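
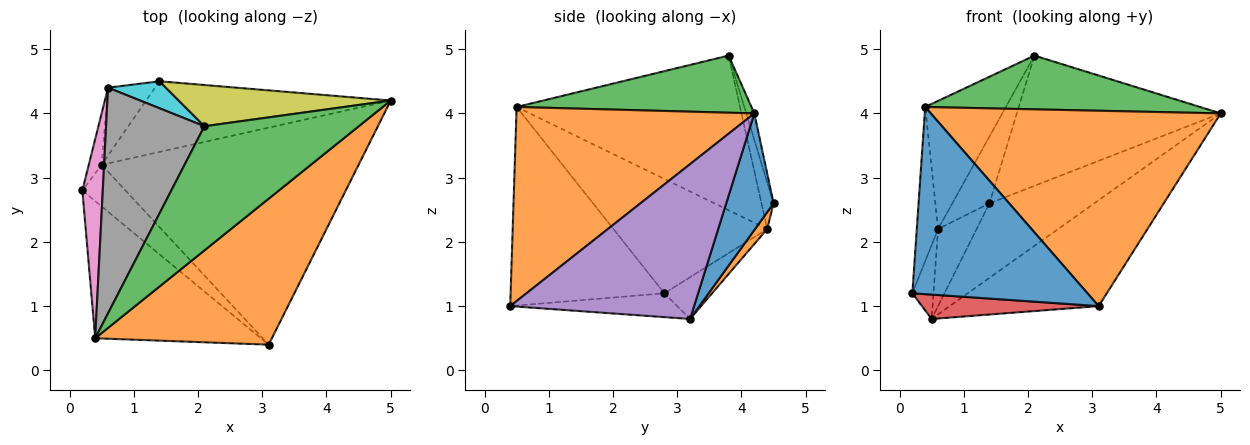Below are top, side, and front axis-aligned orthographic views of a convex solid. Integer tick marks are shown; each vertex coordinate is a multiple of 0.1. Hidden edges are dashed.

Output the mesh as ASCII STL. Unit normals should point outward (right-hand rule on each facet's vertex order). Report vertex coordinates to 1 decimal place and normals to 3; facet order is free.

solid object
 facet normal -0.578 -0.658 -0.482
  outer loop
   vertex 0.4 0.5 4.1
   vertex 0.2 2.8 1.2
   vertex 3.1 0.4 1.0
  endloop
 endfacet
 facet normal 0.549 -0.669 0.500
  outer loop
   vertex 0.4 0.5 4.1
   vertex 3.1 0.4 1.0
   vertex 5.0 4.2 4.0
  endloop
 endfacet
 facet normal 0.322 -0.376 0.869
  outer loop
   vertex 0.4 0.5 4.1
   vertex 5.0 4.2 4.0
   vertex 2.1 3.8 4.9
  endloop
 endfacet
 facet normal -0.431 -0.456 -0.779
  outer loop
   vertex 0.5 3.2 0.8
   vertex 3.1 0.4 1.0
   vertex 0.2 2.8 1.2
  endloop
 endfacet
 facet normal 0.476 0.386 -0.790
  outer loop
   vertex 0.5 3.2 0.8
   vertex 5.0 4.2 4.0
   vertex 3.1 0.4 1.0
  endloop
 endfacet
 facet normal -0.880 0.389 -0.271
  outer loop
   vertex 0.6 4.4 2.2
   vertex 0.5 3.2 0.8
   vertex 0.2 2.8 1.2
  endloop
 endfacet
 facet normal -0.975 0.135 0.174
  outer loop
   vertex 0.6 4.4 2.2
   vertex 0.2 2.8 1.2
   vertex 0.4 0.5 4.1
  endloop
 endfacet
 facet normal -0.807 0.291 0.513
  outer loop
   vertex 0.6 4.4 2.2
   vertex 0.4 0.5 4.1
   vertex 2.1 3.8 4.9
  endloop
 endfacet
 facet normal -0.038 0.953 0.301
  outer loop
   vertex 1.4 4.5 2.6
   vertex 2.1 3.8 4.9
   vertex 5.0 4.2 4.0
  endloop
 endfacet
 facet normal -0.290 0.887 0.358
  outer loop
   vertex 1.4 4.5 2.6
   vertex 0.6 4.4 2.2
   vertex 2.1 3.8 4.9
  endloop
 endfacet
 facet normal 0.312 0.689 -0.654
  outer loop
   vertex 1.4 4.5 2.6
   vertex 5.0 4.2 4.0
   vertex 0.5 3.2 0.8
  endloop
 endfacet
 facet normal 0.230 0.731 -0.643
  outer loop
   vertex 1.4 4.5 2.6
   vertex 0.5 3.2 0.8
   vertex 0.6 4.4 2.2
  endloop
 endfacet
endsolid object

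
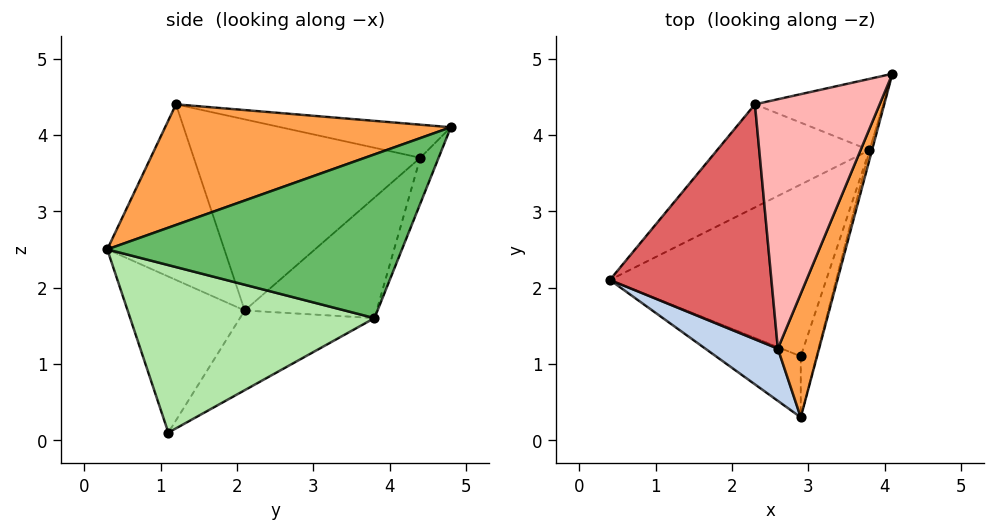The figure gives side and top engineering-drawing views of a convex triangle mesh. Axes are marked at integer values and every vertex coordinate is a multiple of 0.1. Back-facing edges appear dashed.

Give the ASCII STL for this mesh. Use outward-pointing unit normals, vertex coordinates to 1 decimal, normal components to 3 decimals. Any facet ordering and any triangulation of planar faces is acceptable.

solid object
 facet normal -0.503 -0.820 -0.273
  outer loop
   vertex 2.9 1.1 0.1
   vertex 2.9 0.3 2.5
   vertex 0.4 2.1 1.7
  endloop
 endfacet
 facet normal -0.617 -0.744 0.255
  outer loop
   vertex 2.6 1.2 4.4
   vertex 0.4 2.1 1.7
   vertex 2.9 0.3 2.5
  endloop
 endfacet
 facet normal 0.888 -0.345 0.304
  outer loop
   vertex 2.6 1.2 4.4
   vertex 2.9 0.3 2.5
   vertex 4.1 4.8 4.1
  endloop
 endfacet
 facet normal -0.292 0.537 -0.792
  outer loop
   vertex 3.8 3.8 1.6
   vertex 2.9 1.1 0.1
   vertex 0.4 2.1 1.7
  endloop
 endfacet
 facet normal 0.967 -0.253 -0.015
  outer loop
   vertex 3.8 3.8 1.6
   vertex 4.1 4.8 4.1
   vertex 2.9 0.3 2.5
  endloop
 endfacet
 facet normal 0.959 -0.270 -0.090
  outer loop
   vertex 3.8 3.8 1.6
   vertex 2.9 0.3 2.5
   vertex 2.9 1.1 0.1
  endloop
 endfacet
 facet normal -0.762 0.069 0.644
  outer loop
   vertex 2.3 4.4 3.7
   vertex 0.4 2.1 1.7
   vertex 2.6 1.2 4.4
  endloop
 endfacet
 facet normal -0.252 0.184 0.950
  outer loop
   vertex 2.3 4.4 3.7
   vertex 2.6 1.2 4.4
   vertex 4.1 4.8 4.1
  endloop
 endfacet
 facet normal -0.398 0.767 -0.503
  outer loop
   vertex 2.3 4.4 3.7
   vertex 3.8 3.8 1.6
   vertex 0.4 2.1 1.7
  endloop
 endfacet
 facet normal -0.127 0.926 -0.355
  outer loop
   vertex 2.3 4.4 3.7
   vertex 4.1 4.8 4.1
   vertex 3.8 3.8 1.6
  endloop
 endfacet
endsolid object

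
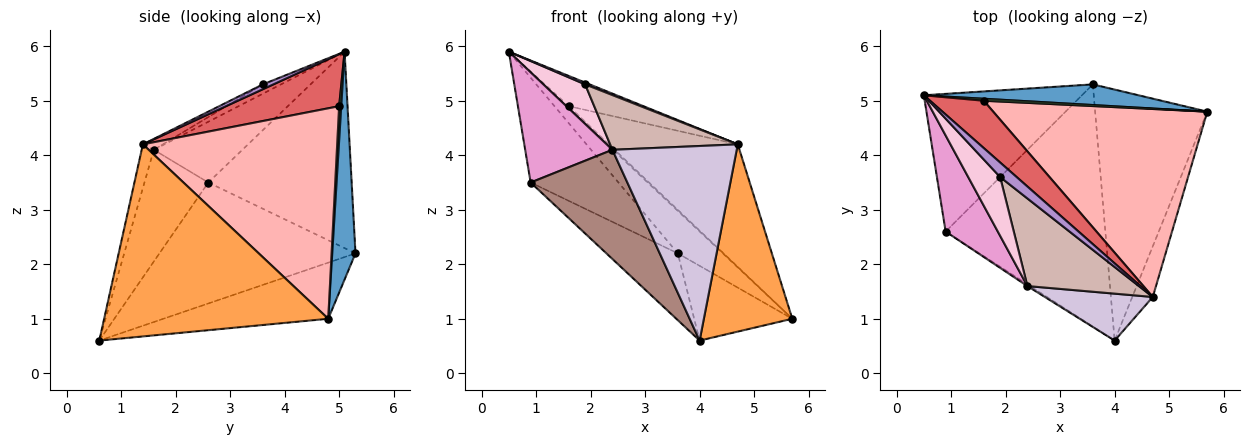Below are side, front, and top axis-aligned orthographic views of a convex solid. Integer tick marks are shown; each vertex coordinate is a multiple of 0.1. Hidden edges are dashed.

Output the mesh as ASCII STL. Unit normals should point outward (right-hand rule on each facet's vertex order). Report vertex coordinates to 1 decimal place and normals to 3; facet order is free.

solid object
 facet normal 0.421 0.816 0.397
  outer loop
   vertex 3.6 5.3 2.2
   vertex 0.5 5.1 5.9
   vertex 5.7 4.8 1.0
  endloop
 endfacet
 facet normal -0.433 0.257 -0.864
  outer loop
   vertex 3.6 5.3 2.2
   vertex 5.7 4.8 1.0
   vertex 4.0 0.6 0.6
  endloop
 endfacet
 facet normal 0.926 -0.365 -0.099
  outer loop
   vertex 4.7 1.4 4.2
   vertex 4.0 0.6 0.6
   vertex 5.7 4.8 1.0
  endloop
 endfacet
 facet normal -0.703 0.431 -0.566
  outer loop
   vertex 0.9 2.6 3.5
   vertex 0.5 5.1 5.9
   vertex 3.6 5.3 2.2
  endloop
 endfacet
 facet normal -0.590 0.215 -0.779
  outer loop
   vertex 0.9 2.6 3.5
   vertex 3.6 5.3 2.2
   vertex 4.0 0.6 0.6
  endloop
 endfacet
 facet normal 0.577 0.577 0.577
  outer loop
   vertex 1.6 5.0 4.9
   vertex 5.7 4.8 1.0
   vertex 0.5 5.1 5.9
  endloop
 endfacet
 facet normal 0.632 0.417 0.653
  outer loop
   vertex 1.6 5.0 4.9
   vertex 0.5 5.1 5.9
   vertex 4.7 1.4 4.2
  endloop
 endfacet
 facet normal 0.636 0.422 0.647
  outer loop
   vertex 1.6 5.0 4.9
   vertex 4.7 1.4 4.2
   vertex 5.7 4.8 1.0
  endloop
 endfacet
 facet normal 0.281 -0.119 0.952
  outer loop
   vertex 1.9 3.6 5.3
   vertex 4.7 1.4 4.2
   vertex 0.5 5.1 5.9
  endloop
 endfacet
 facet normal -0.094 -0.968 0.233
  outer loop
   vertex 2.4 1.6 4.1
   vertex 4.0 0.6 0.6
   vertex 4.7 1.4 4.2
  endloop
 endfacet
 facet normal -0.551 -0.834 -0.013
  outer loop
   vertex 2.4 1.6 4.1
   vertex 0.9 2.6 3.5
   vertex 4.0 0.6 0.6
  endloop
 endfacet
 facet normal -0.083 -0.528 0.845
  outer loop
   vertex 2.4 1.6 4.1
   vertex 4.7 1.4 4.2
   vertex 1.9 3.6 5.3
  endloop
 endfacet
 facet normal -0.608 -0.598 0.522
  outer loop
   vertex 2.4 1.6 4.1
   vertex 0.5 5.1 5.9
   vertex 0.9 2.6 3.5
  endloop
 endfacet
 facet normal -0.236 -0.543 0.806
  outer loop
   vertex 2.4 1.6 4.1
   vertex 1.9 3.6 5.3
   vertex 0.5 5.1 5.9
  endloop
 endfacet
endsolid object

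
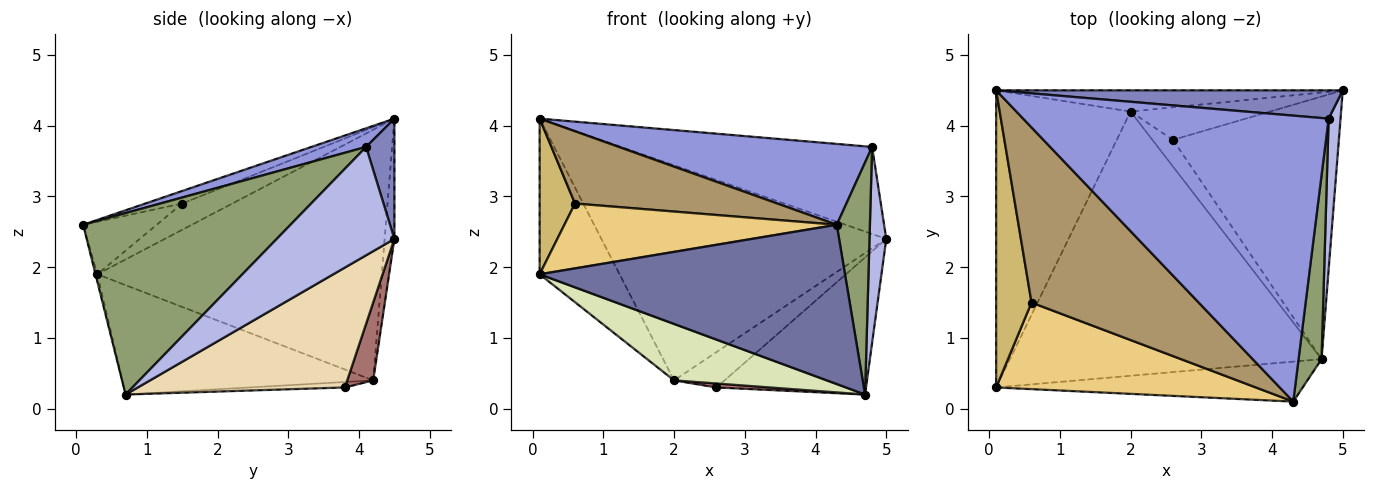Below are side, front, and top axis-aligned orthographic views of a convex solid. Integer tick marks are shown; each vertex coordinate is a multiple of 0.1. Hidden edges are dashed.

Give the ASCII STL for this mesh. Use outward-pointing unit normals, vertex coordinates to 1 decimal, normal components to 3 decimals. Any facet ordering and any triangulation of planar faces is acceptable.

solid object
 facet normal -0.006 -0.970 -0.243
  outer loop
   vertex 0.1 0.3 1.9
   vertex 4.7 0.7 0.2
   vertex 4.3 0.1 2.6
  endloop
 endfacet
 facet normal 0.107 0.946 0.307
  outer loop
   vertex 4.8 4.1 3.7
   vertex 5.0 4.5 2.4
   vertex 0.1 4.5 4.1
  endloop
 endfacet
 facet normal 0.059 -0.272 0.961
  outer loop
   vertex 4.8 4.1 3.7
   vertex 0.1 4.5 4.1
   vertex 4.3 0.1 2.6
  endloop
 endfacet
 facet normal 0.984 -0.140 0.108
  outer loop
   vertex 4.8 4.1 3.7
   vertex 4.7 0.7 0.2
   vertex 5.0 4.5 2.4
  endloop
 endfacet
 facet normal 0.980 -0.157 0.124
  outer loop
   vertex 4.8 4.1 3.7
   vertex 4.3 0.1 2.6
   vertex 4.7 0.7 0.2
  endloop
 endfacet
 facet normal -0.034 0.995 -0.098
  outer loop
   vertex 2.0 4.2 0.4
   vertex 0.1 4.5 4.1
   vertex 5.0 4.5 2.4
  endloop
 endfacet
 facet normal -0.855 0.240 -0.459
  outer loop
   vertex 2.0 4.2 0.4
   vertex 0.1 0.3 1.9
   vertex 0.1 4.5 4.1
  endloop
 endfacet
 facet normal -0.325 -0.198 -0.925
  outer loop
   vertex 2.0 4.2 0.4
   vertex 4.7 0.7 0.2
   vertex 0.1 0.3 1.9
  endloop
 endfacet
 facet normal -0.069 -0.380 0.922
  outer loop
   vertex 0.6 1.5 2.9
   vertex 4.3 0.1 2.6
   vertex 0.1 4.5 4.1
  endloop
 endfacet
 facet normal -0.550 -0.388 0.740
  outer loop
   vertex 0.6 1.5 2.9
   vertex 0.1 4.5 4.1
   vertex 0.1 0.3 1.9
  endloop
 endfacet
 facet normal -0.160 -0.592 0.790
  outer loop
   vertex 0.6 1.5 2.9
   vertex 0.1 0.3 1.9
   vertex 4.3 0.1 2.6
  endloop
 endfacet
 facet normal 0.540 0.390 -0.746
  outer loop
   vertex 2.6 3.8 0.3
   vertex 5.0 4.5 2.4
   vertex 4.7 0.7 0.2
  endloop
 endfacet
 facet normal 0.353 0.688 -0.633
  outer loop
   vertex 2.6 3.8 0.3
   vertex 2.0 4.2 0.4
   vertex 5.0 4.5 2.4
  endloop
 endfacet
 facet normal -0.253 -0.141 -0.957
  outer loop
   vertex 2.6 3.8 0.3
   vertex 4.7 0.7 0.2
   vertex 2.0 4.2 0.4
  endloop
 endfacet
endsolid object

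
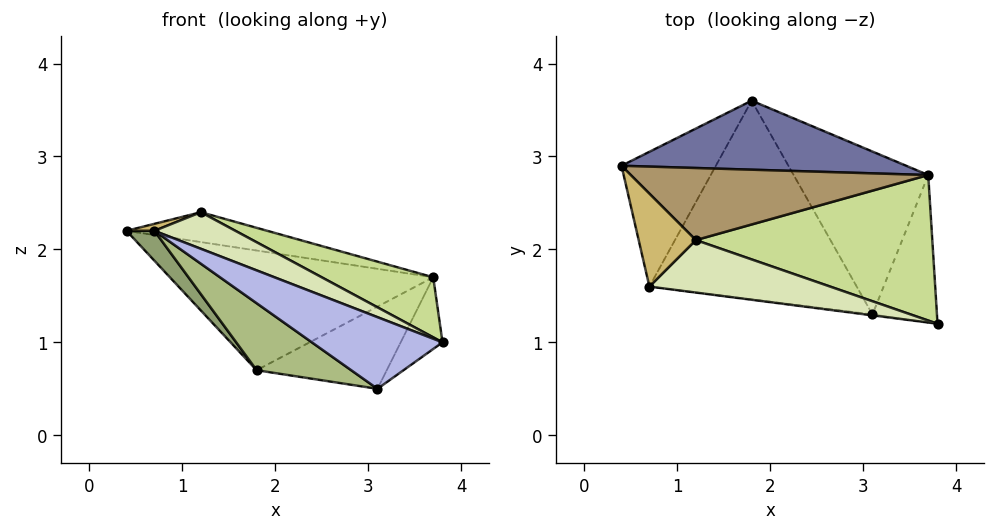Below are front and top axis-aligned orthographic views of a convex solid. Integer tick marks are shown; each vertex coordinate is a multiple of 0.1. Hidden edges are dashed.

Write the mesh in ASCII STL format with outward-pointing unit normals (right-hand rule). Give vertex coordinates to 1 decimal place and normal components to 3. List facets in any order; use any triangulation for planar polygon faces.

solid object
 facet normal 0.101 0.862 0.497
  outer loop
   vertex 3.7 2.8 1.7
   vertex 1.8 3.6 0.7
   vertex 0.4 2.9 2.2
  endloop
 endfacet
 facet normal 0.576 0.358 -0.735
  outer loop
   vertex 3.7 2.8 1.7
   vertex 3.8 1.2 1.0
   vertex 3.1 1.3 0.5
  endloop
 endfacet
 facet normal 0.551 0.376 -0.745
  outer loop
   vertex 3.7 2.8 1.7
   vertex 3.1 1.3 0.5
   vertex 1.8 3.6 0.7
  endloop
 endfacet
 facet normal -0.133 -0.991 -0.012
  outer loop
   vertex 0.7 1.6 2.2
   vertex 3.1 1.3 0.5
   vertex 3.8 1.2 1.0
  endloop
 endfacet
 facet normal -0.684 -0.158 -0.712
  outer loop
   vertex 0.7 1.6 2.2
   vertex 0.4 2.9 2.2
   vertex 1.8 3.6 0.7
  endloop
 endfacet
 facet normal -0.580 -0.260 -0.772
  outer loop
   vertex 0.7 1.6 2.2
   vertex 1.8 3.6 0.7
   vertex 3.1 1.3 0.5
  endloop
 endfacet
 facet normal 0.343 -0.358 0.868
  outer loop
   vertex 1.2 2.1 2.4
   vertex 3.8 1.2 1.0
   vertex 3.7 2.8 1.7
  endloop
 endfacet
 facet normal 0.237 -0.556 0.797
  outer loop
   vertex 1.2 2.1 2.4
   vertex 0.7 1.6 2.2
   vertex 3.8 1.2 1.0
  endloop
 endfacet
 facet normal 0.150 0.378 0.913
  outer loop
   vertex 1.2 2.1 2.4
   vertex 3.7 2.8 1.7
   vertex 0.4 2.9 2.2
  endloop
 endfacet
 facet normal -0.308 -0.071 0.949
  outer loop
   vertex 1.2 2.1 2.4
   vertex 0.4 2.9 2.2
   vertex 0.7 1.6 2.2
  endloop
 endfacet
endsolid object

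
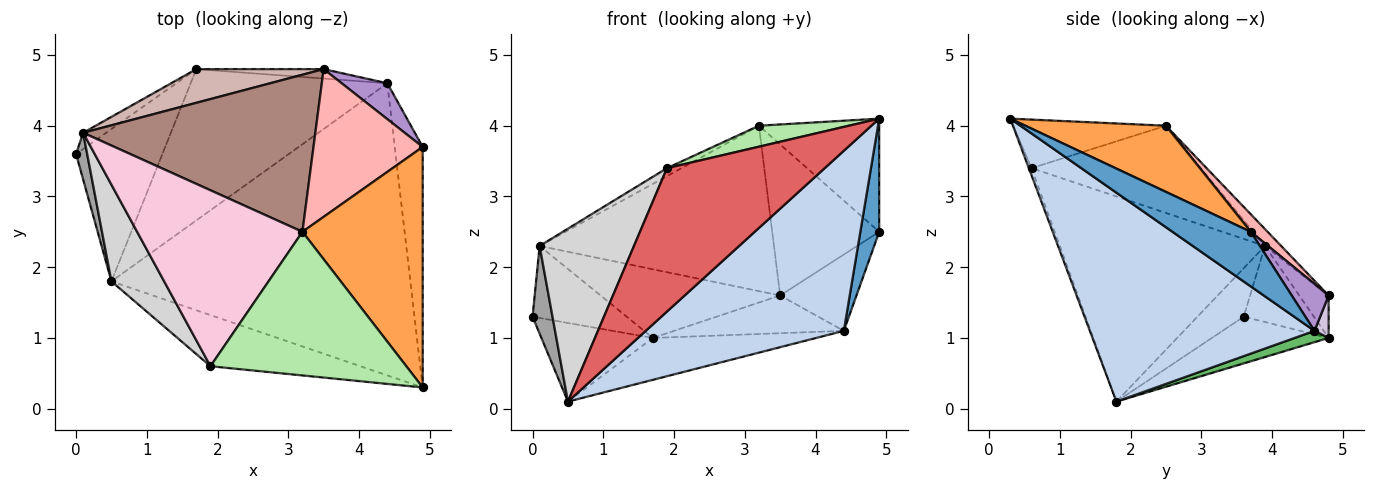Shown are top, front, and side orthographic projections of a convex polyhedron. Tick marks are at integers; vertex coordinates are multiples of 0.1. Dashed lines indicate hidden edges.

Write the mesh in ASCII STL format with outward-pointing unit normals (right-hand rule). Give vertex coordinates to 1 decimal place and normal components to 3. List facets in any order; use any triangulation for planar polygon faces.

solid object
 facet normal 0.870 -0.210 -0.446
  outer loop
   vertex 4.4 4.6 1.1
   vertex 4.9 3.7 2.5
   vertex 4.9 0.3 4.1
  endloop
 endfacet
 facet normal 0.511 -0.451 -0.732
  outer loop
   vertex 4.4 4.6 1.1
   vertex 4.9 0.3 4.1
   vertex 0.5 1.8 0.1
  endloop
 endfacet
 facet normal 0.446 0.381 0.810
  outer loop
   vertex 3.2 2.5 4.0
   vertex 4.9 0.3 4.1
   vertex 4.9 3.7 2.5
  endloop
 endfacet
 facet normal -0.433 0.414 -0.801
  outer loop
   vertex 1.7 4.8 1.0
   vertex 0.5 1.8 0.1
   vertex 0.0 3.6 1.3
  endloop
 endfacet
 facet normal 0.055 0.267 -0.962
  outer loop
   vertex 1.7 4.8 1.0
   vertex 4.4 4.6 1.1
   vertex 0.5 1.8 0.1
  endloop
 endfacet
 facet normal -0.238 -0.140 0.961
  outer loop
   vertex 1.9 0.6 3.4
   vertex 4.9 0.3 4.1
   vertex 3.2 2.5 4.0
  endloop
 endfacet
 facet normal -0.016 -0.942 -0.336
  outer loop
   vertex 1.9 0.6 3.4
   vertex 0.5 1.8 0.1
   vertex 4.9 0.3 4.1
  endloop
 endfacet
 facet normal 0.112 0.710 0.695
  outer loop
   vertex 3.5 4.8 1.6
   vertex 3.2 2.5 4.0
   vertex 4.9 3.7 2.5
  endloop
 endfacet
 facet normal 0.401 0.829 0.390
  outer loop
   vertex 3.5 4.8 1.6
   vertex 4.9 3.7 2.5
   vertex 4.4 4.6 1.1
  endloop
 endfacet
 facet normal 0.081 0.967 -0.242
  outer loop
   vertex 3.5 4.8 1.6
   vertex 4.4 4.6 1.1
   vertex 1.7 4.8 1.0
  endloop
 endfacet
 facet normal -0.050 0.724 0.688
  outer loop
   vertex 0.1 3.9 2.3
   vertex 3.2 2.5 4.0
   vertex 3.5 4.8 1.6
  endloop
 endfacet
 facet normal -0.145 0.888 0.436
  outer loop
   vertex 0.1 3.9 2.3
   vertex 3.5 4.8 1.6
   vertex 1.7 4.8 1.0
  endloop
 endfacet
 facet normal -0.588 0.789 -0.178
  outer loop
   vertex 0.1 3.9 2.3
   vertex 1.7 4.8 1.0
   vertex 0.0 3.6 1.3
  endloop
 endfacet
 facet normal -0.466 0.040 0.884
  outer loop
   vertex 0.1 3.9 2.3
   vertex 1.9 0.6 3.4
   vertex 3.2 2.5 4.0
  endloop
 endfacet
 facet normal -0.899 -0.387 0.206
  outer loop
   vertex 0.1 3.9 2.3
   vertex 0.0 3.6 1.3
   vertex 0.5 1.8 0.1
  endloop
 endfacet
 facet normal -0.885 -0.407 0.227
  outer loop
   vertex 0.1 3.9 2.3
   vertex 0.5 1.8 0.1
   vertex 1.9 0.6 3.4
  endloop
 endfacet
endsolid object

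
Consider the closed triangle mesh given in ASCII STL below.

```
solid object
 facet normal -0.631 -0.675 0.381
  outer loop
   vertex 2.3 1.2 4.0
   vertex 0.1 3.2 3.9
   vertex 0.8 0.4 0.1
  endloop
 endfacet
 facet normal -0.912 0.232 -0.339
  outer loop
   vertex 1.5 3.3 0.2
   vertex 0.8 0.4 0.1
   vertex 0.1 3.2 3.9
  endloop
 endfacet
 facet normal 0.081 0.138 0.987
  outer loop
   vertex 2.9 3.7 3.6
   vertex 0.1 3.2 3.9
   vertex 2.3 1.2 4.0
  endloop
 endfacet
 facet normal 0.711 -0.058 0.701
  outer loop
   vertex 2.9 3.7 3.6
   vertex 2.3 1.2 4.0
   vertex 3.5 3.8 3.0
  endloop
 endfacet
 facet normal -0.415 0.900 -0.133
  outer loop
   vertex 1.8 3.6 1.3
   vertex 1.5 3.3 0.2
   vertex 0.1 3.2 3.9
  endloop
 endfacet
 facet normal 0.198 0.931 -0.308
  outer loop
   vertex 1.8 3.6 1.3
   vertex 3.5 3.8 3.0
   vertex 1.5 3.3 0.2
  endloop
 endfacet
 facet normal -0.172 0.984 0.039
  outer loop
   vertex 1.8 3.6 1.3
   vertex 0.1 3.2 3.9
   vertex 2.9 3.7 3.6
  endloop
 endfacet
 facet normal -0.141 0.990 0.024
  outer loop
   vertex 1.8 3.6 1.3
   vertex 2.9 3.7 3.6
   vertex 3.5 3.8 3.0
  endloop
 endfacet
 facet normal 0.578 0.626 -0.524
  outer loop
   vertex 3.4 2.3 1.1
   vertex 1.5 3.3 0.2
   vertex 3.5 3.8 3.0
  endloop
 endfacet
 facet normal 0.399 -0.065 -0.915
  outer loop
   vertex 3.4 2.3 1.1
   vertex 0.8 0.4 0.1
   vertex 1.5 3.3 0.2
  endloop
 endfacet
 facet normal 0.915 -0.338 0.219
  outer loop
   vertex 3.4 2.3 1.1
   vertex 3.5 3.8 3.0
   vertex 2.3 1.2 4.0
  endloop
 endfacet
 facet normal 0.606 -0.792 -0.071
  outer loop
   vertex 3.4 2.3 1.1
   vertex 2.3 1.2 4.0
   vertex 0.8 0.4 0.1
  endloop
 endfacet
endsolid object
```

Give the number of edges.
18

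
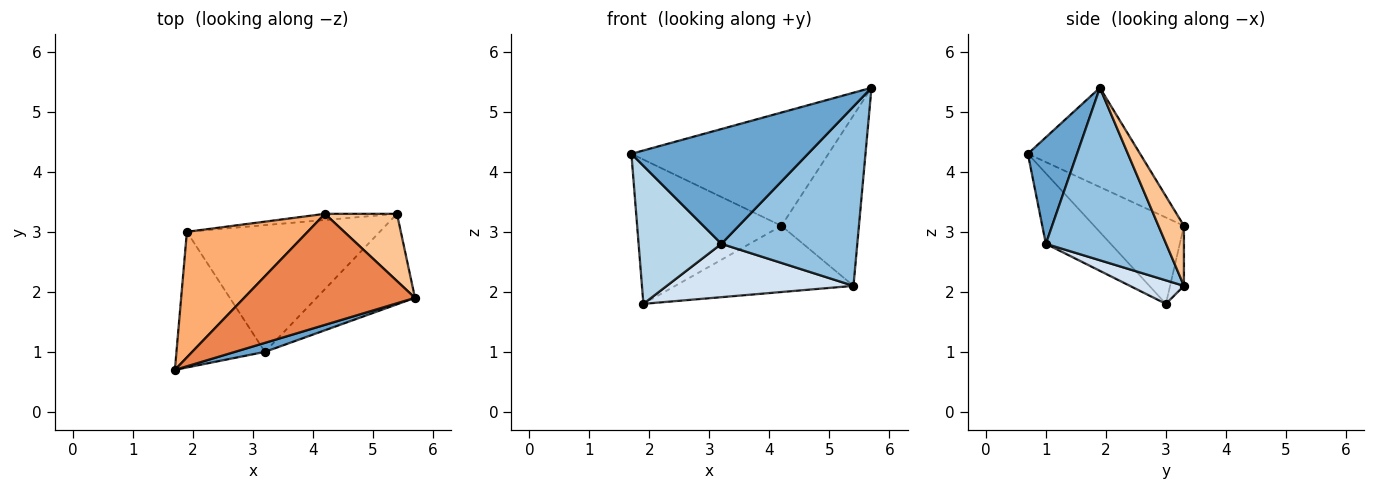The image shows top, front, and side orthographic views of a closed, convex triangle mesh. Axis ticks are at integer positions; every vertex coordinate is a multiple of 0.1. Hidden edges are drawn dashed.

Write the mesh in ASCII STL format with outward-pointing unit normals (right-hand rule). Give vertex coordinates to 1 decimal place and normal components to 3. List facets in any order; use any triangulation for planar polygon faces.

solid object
 facet normal 0.267 -0.961 0.075
  outer loop
   vertex 3.2 1.0 2.8
   vertex 5.7 1.9 5.4
   vertex 1.7 0.7 4.3
  endloop
 endfacet
 facet normal 0.620 -0.701 -0.354
  outer loop
   vertex 3.2 1.0 2.8
   vertex 5.4 3.3 2.1
   vertex 5.7 1.9 5.4
  endloop
 endfacet
 facet normal -0.487 -0.623 -0.612
  outer loop
   vertex 3.2 1.0 2.8
   vertex 1.7 0.7 4.3
   vertex 1.9 3.0 1.8
  endloop
 endfacet
 facet normal 0.112 -0.385 -0.916
  outer loop
   vertex 3.2 1.0 2.8
   vertex 1.9 3.0 1.8
   vertex 5.4 3.3 2.1
  endloop
 endfacet
 facet normal -0.377 0.662 0.648
  outer loop
   vertex 4.2 3.3 3.1
   vertex 1.7 0.7 4.3
   vertex 5.7 1.9 5.4
  endloop
 endfacet
 facet normal -0.425 0.683 0.594
  outer loop
   vertex 4.2 3.3 3.1
   vertex 1.9 3.0 1.8
   vertex 1.7 0.7 4.3
  endloop
 endfacet
 facet normal 0.292 0.890 0.351
  outer loop
   vertex 4.2 3.3 3.1
   vertex 5.7 1.9 5.4
   vertex 5.4 3.3 2.1
  endloop
 endfacet
 facet normal -0.077 0.993 -0.093
  outer loop
   vertex 4.2 3.3 3.1
   vertex 5.4 3.3 2.1
   vertex 1.9 3.0 1.8
  endloop
 endfacet
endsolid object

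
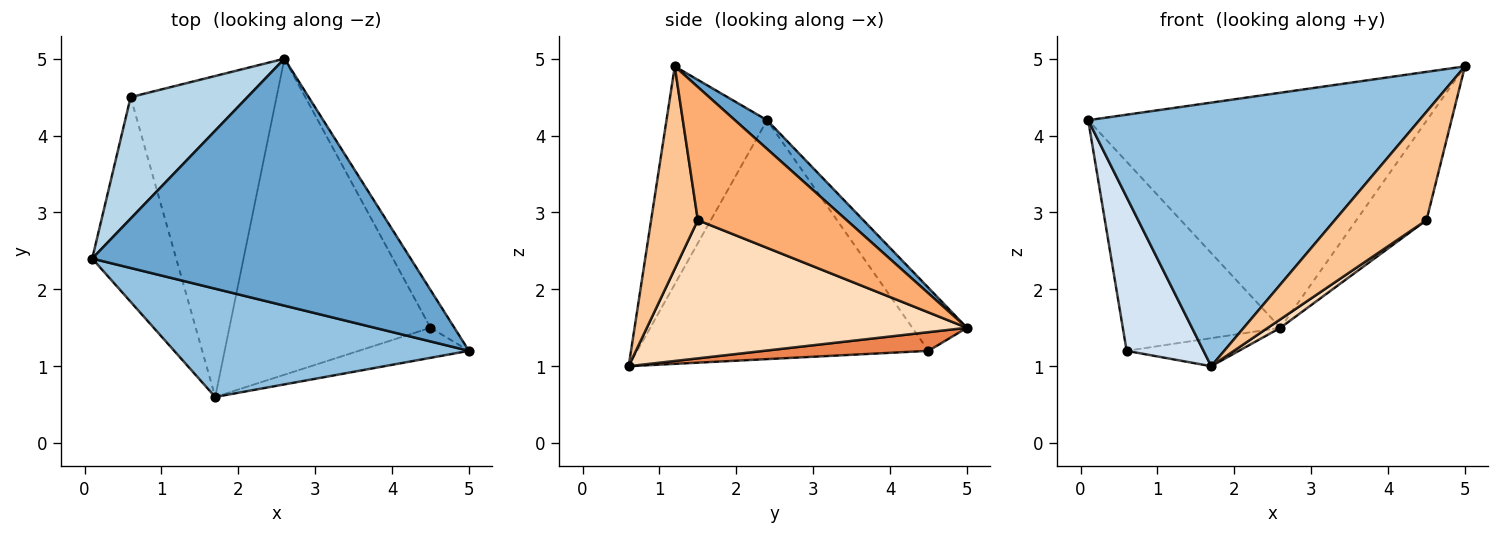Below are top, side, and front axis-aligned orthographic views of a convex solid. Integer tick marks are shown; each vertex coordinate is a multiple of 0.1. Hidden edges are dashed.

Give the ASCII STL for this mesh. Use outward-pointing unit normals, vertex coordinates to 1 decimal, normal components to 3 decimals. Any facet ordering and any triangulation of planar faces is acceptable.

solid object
 facet normal 0.065 0.688 0.723
  outer loop
   vertex 2.6 5.0 1.5
   vertex 0.1 2.4 4.2
   vertex 5.0 1.2 4.9
  endloop
 endfacet
 facet normal -0.270 -0.891 0.366
  outer loop
   vertex 1.7 0.6 1.0
   vertex 5.0 1.2 4.9
   vertex 0.1 2.4 4.2
  endloop
 endfacet
 facet normal -0.280 0.808 0.519
  outer loop
   vertex 0.6 4.5 1.2
   vertex 0.1 2.4 4.2
   vertex 2.6 5.0 1.5
  endloop
 endfacet
 facet normal -0.915 -0.242 -0.322
  outer loop
   vertex 0.6 4.5 1.2
   vertex 1.7 0.6 1.0
   vertex 0.1 2.4 4.2
  endloop
 endfacet
 facet normal 0.127 0.086 -0.988
  outer loop
   vertex 0.6 4.5 1.2
   vertex 2.6 5.0 1.5
   vertex 1.7 0.6 1.0
  endloop
 endfacet
 facet normal 0.893 0.421 -0.160
  outer loop
   vertex 4.5 1.5 2.9
   vertex 2.6 5.0 1.5
   vertex 5.0 1.2 4.9
  endloop
 endfacet
 facet normal 0.441 -0.865 -0.240
  outer loop
   vertex 4.5 1.5 2.9
   vertex 5.0 1.2 4.9
   vertex 1.7 0.6 1.0
  endloop
 endfacet
 facet normal 0.566 -0.022 -0.824
  outer loop
   vertex 4.5 1.5 2.9
   vertex 1.7 0.6 1.0
   vertex 2.6 5.0 1.5
  endloop
 endfacet
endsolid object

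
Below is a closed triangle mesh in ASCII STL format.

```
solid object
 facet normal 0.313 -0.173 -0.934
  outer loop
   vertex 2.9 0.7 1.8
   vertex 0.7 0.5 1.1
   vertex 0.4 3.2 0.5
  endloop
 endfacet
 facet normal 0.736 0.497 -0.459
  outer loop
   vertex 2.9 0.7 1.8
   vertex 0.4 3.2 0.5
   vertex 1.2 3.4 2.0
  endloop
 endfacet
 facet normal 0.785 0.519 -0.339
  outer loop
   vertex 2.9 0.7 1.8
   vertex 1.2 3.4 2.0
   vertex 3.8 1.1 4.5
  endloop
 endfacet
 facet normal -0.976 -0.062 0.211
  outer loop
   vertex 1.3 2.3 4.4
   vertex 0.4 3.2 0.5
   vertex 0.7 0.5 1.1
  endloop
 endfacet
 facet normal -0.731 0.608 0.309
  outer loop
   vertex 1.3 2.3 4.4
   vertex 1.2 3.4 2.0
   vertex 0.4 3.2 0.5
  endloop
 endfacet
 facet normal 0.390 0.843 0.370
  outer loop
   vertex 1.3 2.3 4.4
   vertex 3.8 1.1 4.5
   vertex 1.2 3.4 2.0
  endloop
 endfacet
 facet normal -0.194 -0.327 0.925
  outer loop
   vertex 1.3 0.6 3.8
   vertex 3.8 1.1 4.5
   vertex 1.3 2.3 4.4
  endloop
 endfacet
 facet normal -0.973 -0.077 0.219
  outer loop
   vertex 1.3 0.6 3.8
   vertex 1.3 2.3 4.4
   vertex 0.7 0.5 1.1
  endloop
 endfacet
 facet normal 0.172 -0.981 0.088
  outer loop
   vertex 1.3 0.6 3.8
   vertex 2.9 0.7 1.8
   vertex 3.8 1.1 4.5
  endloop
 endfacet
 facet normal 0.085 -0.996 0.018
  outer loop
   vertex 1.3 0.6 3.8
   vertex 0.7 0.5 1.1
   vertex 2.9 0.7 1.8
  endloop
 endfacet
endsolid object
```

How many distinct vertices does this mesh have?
7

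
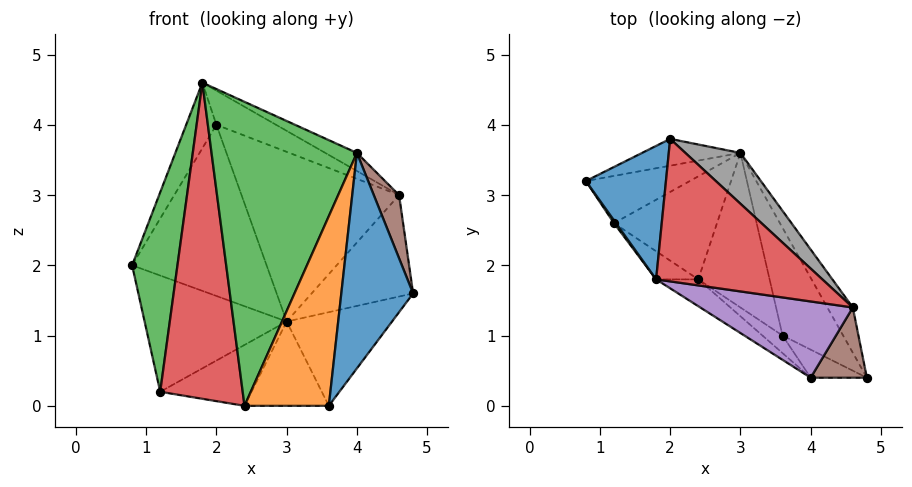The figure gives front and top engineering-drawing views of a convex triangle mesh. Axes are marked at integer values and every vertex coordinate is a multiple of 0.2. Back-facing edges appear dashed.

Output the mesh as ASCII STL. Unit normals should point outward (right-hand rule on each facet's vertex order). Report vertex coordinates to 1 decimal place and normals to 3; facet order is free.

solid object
 facet normal -0.864 0.222 0.452
  outer loop
   vertex 1.8 1.8 4.6
   vertex 2.0 3.8 4.0
   vertex 0.8 3.2 2.0
  endloop
 endfacet
 facet normal -0.230 0.962 -0.151
  outer loop
   vertex 3.0 3.6 1.2
   vertex 0.8 3.2 2.0
   vertex 2.0 3.8 4.0
  endloop
 endfacet
 facet normal -0.559 -0.826 -0.073
  outer loop
   vertex 2.4 1.8 0.0
   vertex 4.0 0.4 3.6
   vertex 1.8 1.8 4.6
  endloop
 endfacet
 facet normal 0.508 0.201 0.838
  outer loop
   vertex 4.6 1.4 3.0
   vertex 2.0 3.8 4.0
   vertex 1.8 1.8 4.6
  endloop
 endfacet
 facet normal 0.507 0.199 0.838
  outer loop
   vertex 4.6 1.4 3.0
   vertex 1.8 1.8 4.6
   vertex 4.0 0.4 3.6
  endloop
 endfacet
 facet normal 0.881 -0.317 0.352
  outer loop
   vertex 4.6 1.4 3.0
   vertex 4.0 0.4 3.6
   vertex 4.8 0.4 1.6
  endloop
 endfacet
 facet normal 0.864 0.460 -0.205
  outer loop
   vertex 4.6 1.4 3.0
   vertex 4.8 0.4 1.6
   vertex 3.0 3.6 1.2
  endloop
 endfacet
 facet normal 0.705 0.679 0.203
  outer loop
   vertex 4.6 1.4 3.0
   vertex 3.0 3.6 1.2
   vertex 2.0 3.8 4.0
  endloop
 endfacet
 facet normal 0.800 0.394 -0.453
  outer loop
   vertex 3.6 1.0 0.0
   vertex 3.0 3.6 1.2
   vertex 4.8 0.4 1.6
  endloop
 endfacet
 facet normal 0.304 0.456 -0.836
  outer loop
   vertex 3.6 1.0 0.0
   vertex 2.4 1.8 0.0
   vertex 3.0 3.6 1.2
  endloop
 endfacet
 facet normal -0.308 -0.944 -0.123
  outer loop
   vertex 3.6 1.0 0.0
   vertex 4.8 0.4 1.6
   vertex 4.0 0.4 3.6
  endloop
 endfacet
 facet normal -0.553 -0.830 -0.077
  outer loop
   vertex 3.6 1.0 0.0
   vertex 4.0 0.4 3.6
   vertex 2.4 1.8 0.0
  endloop
 endfacet
 facet normal -0.821 -0.571 0.008
  outer loop
   vertex 1.2 2.6 0.2
   vertex 1.8 1.8 4.6
   vertex 0.8 3.2 2.0
  endloop
 endfacet
 facet normal -0.562 -0.824 -0.073
  outer loop
   vertex 1.2 2.6 0.2
   vertex 2.4 1.8 0.0
   vertex 1.8 1.8 4.6
  endloop
 endfacet
 facet normal -0.292 0.886 -0.360
  outer loop
   vertex 1.2 2.6 0.2
   vertex 0.8 3.2 2.0
   vertex 3.0 3.6 1.2
  endloop
 endfacet
 facet normal 0.192 0.499 -0.845
  outer loop
   vertex 1.2 2.6 0.2
   vertex 3.0 3.6 1.2
   vertex 2.4 1.8 0.0
  endloop
 endfacet
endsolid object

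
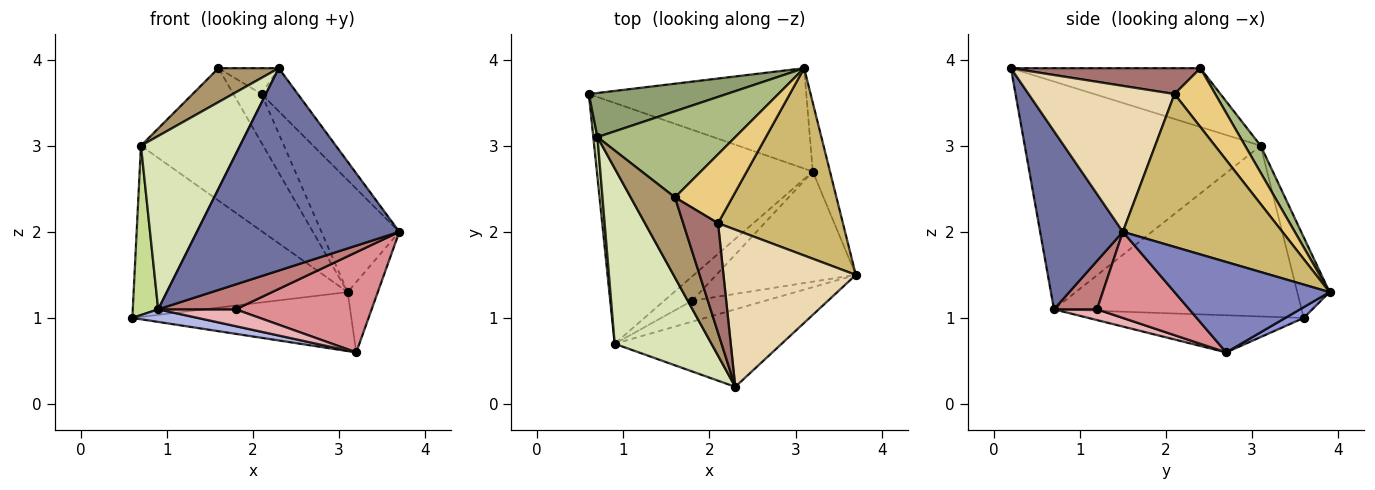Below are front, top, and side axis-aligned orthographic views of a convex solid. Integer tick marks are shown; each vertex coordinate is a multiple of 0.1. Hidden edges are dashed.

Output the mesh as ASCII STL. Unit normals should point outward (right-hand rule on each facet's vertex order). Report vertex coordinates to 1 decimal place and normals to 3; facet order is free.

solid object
 facet normal 0.357 -0.872 -0.334
  outer loop
   vertex 0.9 0.7 1.1
   vertex 3.7 1.5 2.0
   vertex 2.3 0.2 3.9
  endloop
 endfacet
 facet normal 0.965 0.188 -0.184
  outer loop
   vertex 3.2 2.7 0.6
   vertex 3.1 3.9 1.3
   vertex 3.7 1.5 2.0
  endloop
 endfacet
 facet normal 0.043 0.506 -0.861
  outer loop
   vertex 3.2 2.7 0.6
   vertex 0.6 3.6 1.0
   vertex 3.1 3.9 1.3
  endloop
 endfacet
 facet normal -0.169 -0.051 -0.984
  outer loop
   vertex 3.2 2.7 0.6
   vertex 0.9 0.7 1.1
   vertex 0.6 3.6 1.0
  endloop
 endfacet
 facet normal -0.145 0.958 0.247
  outer loop
   vertex 0.7 3.1 3.0
   vertex 3.1 3.9 1.3
   vertex 0.6 3.6 1.0
  endloop
 endfacet
 facet normal 0.106 0.834 0.542
  outer loop
   vertex 0.7 3.1 3.0
   vertex 1.6 2.4 3.9
   vertex 3.1 3.9 1.3
  endloop
 endfacet
 facet normal -0.994 -0.102 0.024
  outer loop
   vertex 0.7 3.1 3.0
   vertex 0.6 3.6 1.0
   vertex 0.9 0.7 1.1
  endloop
 endfacet
 facet normal -0.858 -0.360 0.365
  outer loop
   vertex 0.7 3.1 3.0
   vertex 0.9 0.7 1.1
   vertex 2.3 0.2 3.9
  endloop
 endfacet
 facet normal -0.774 -0.246 0.583
  outer loop
   vertex 0.7 3.1 3.0
   vertex 2.3 0.2 3.9
   vertex 1.6 2.4 3.9
  endloop
 endfacet
 facet normal 0.724 0.354 0.592
  outer loop
   vertex 2.1 2.1 3.6
   vertex 3.7 1.5 2.0
   vertex 3.1 3.9 1.3
  endloop
 endfacet
 facet normal 0.642 0.443 0.626
  outer loop
   vertex 2.1 2.1 3.6
   vertex 3.1 3.9 1.3
   vertex 1.6 2.4 3.9
  endloop
 endfacet
 facet normal 0.729 0.181 0.661
  outer loop
   vertex 2.1 2.1 3.6
   vertex 2.3 0.2 3.9
   vertex 3.7 1.5 2.0
  endloop
 endfacet
 facet normal 0.585 0.186 0.789
  outer loop
   vertex 2.1 2.1 3.6
   vertex 1.6 2.4 3.9
   vertex 2.3 0.2 3.9
  endloop
 endfacet
 facet normal 0.392 -0.705 -0.592
  outer loop
   vertex 1.8 1.2 1.1
   vertex 3.7 1.5 2.0
   vertex 0.9 0.7 1.1
  endloop
 endfacet
 facet normal 0.415 -0.612 -0.673
  outer loop
   vertex 1.8 1.2 1.1
   vertex 3.2 2.7 0.6
   vertex 3.7 1.5 2.0
  endloop
 endfacet
 facet normal 0.302 -0.543 -0.784
  outer loop
   vertex 1.8 1.2 1.1
   vertex 0.9 0.7 1.1
   vertex 3.2 2.7 0.6
  endloop
 endfacet
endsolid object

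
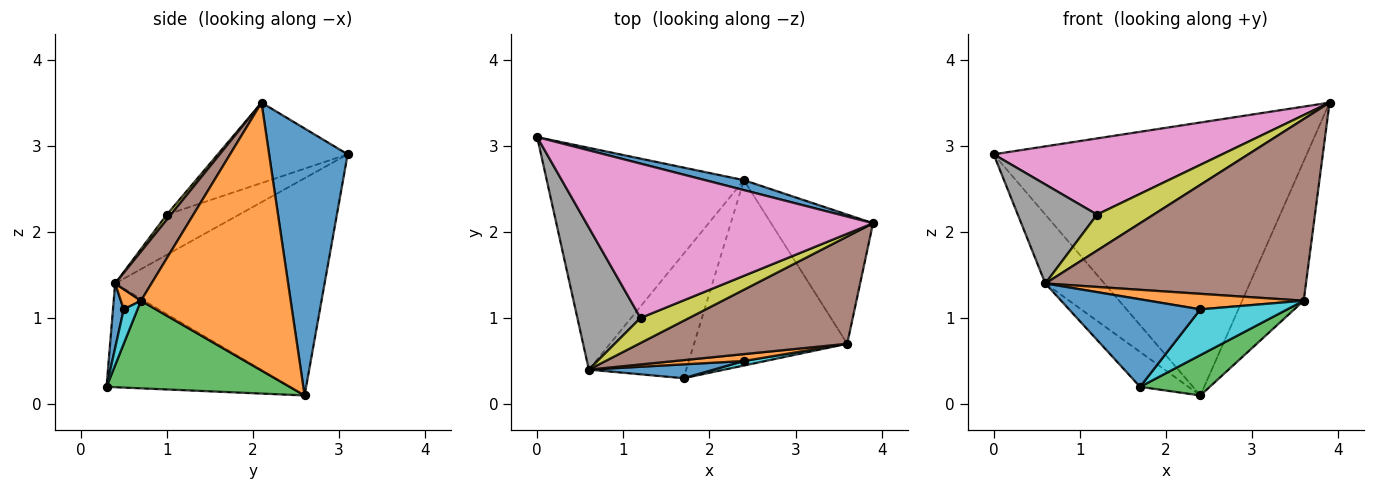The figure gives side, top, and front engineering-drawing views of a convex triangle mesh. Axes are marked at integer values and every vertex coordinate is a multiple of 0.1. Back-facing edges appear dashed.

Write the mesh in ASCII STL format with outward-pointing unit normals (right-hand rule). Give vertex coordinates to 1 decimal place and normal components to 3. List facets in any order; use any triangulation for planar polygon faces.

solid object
 facet normal 0.243 0.969 0.035
  outer loop
   vertex 2.4 2.6 0.1
   vertex 0.0 3.1 2.9
   vertex 3.9 2.1 3.5
  endloop
 endfacet
 facet normal 0.872 0.359 -0.332
  outer loop
   vertex 3.6 0.7 1.2
   vertex 2.4 2.6 0.1
   vertex 3.9 2.1 3.5
  endloop
 endfacet
 facet normal 0.488 -0.186 -0.853
  outer loop
   vertex 3.6 0.7 1.2
   vertex 1.7 0.3 0.2
   vertex 2.4 2.6 0.1
  endloop
 endfacet
 facet normal -0.725 0.204 -0.658
  outer loop
   vertex 0.6 0.4 1.4
   vertex 0.0 3.1 2.9
   vertex 2.4 2.6 0.1
  endloop
 endfacet
 facet normal -0.716 0.189 -0.672
  outer loop
   vertex 0.6 0.4 1.4
   vertex 2.4 2.6 0.1
   vertex 1.7 0.3 0.2
  endloop
 endfacet
 facet normal 0.119 -0.855 0.505
  outer loop
   vertex 0.6 0.4 1.4
   vertex 3.6 0.7 1.2
   vertex 3.9 2.1 3.5
  endloop
 endfacet
 facet normal -0.244 -0.429 0.870
  outer loop
   vertex 1.2 1.0 2.2
   vertex 3.9 2.1 3.5
   vertex 0.0 3.1 2.9
  endloop
 endfacet
 facet normal -0.463 -0.507 0.727
  outer loop
   vertex 1.2 1.0 2.2
   vertex 0.0 3.1 2.9
   vertex 0.6 0.4 1.4
  endloop
 endfacet
 facet normal 0.059 -0.819 0.570
  outer loop
   vertex 1.2 1.0 2.2
   vertex 0.6 0.4 1.4
   vertex 3.9 2.1 3.5
  endloop
 endfacet
 facet normal 0.156 -0.983 0.097
  outer loop
   vertex 2.4 0.5 1.1
   vertex 1.7 0.3 0.2
   vertex 3.6 0.7 1.2
  endloop
 endfacet
 facet normal 0.081 -0.984 0.156
  outer loop
   vertex 2.4 0.5 1.1
   vertex 0.6 0.4 1.4
   vertex 1.7 0.3 0.2
  endloop
 endfacet
 facet normal 0.118 -0.907 0.403
  outer loop
   vertex 2.4 0.5 1.1
   vertex 3.6 0.7 1.2
   vertex 0.6 0.4 1.4
  endloop
 endfacet
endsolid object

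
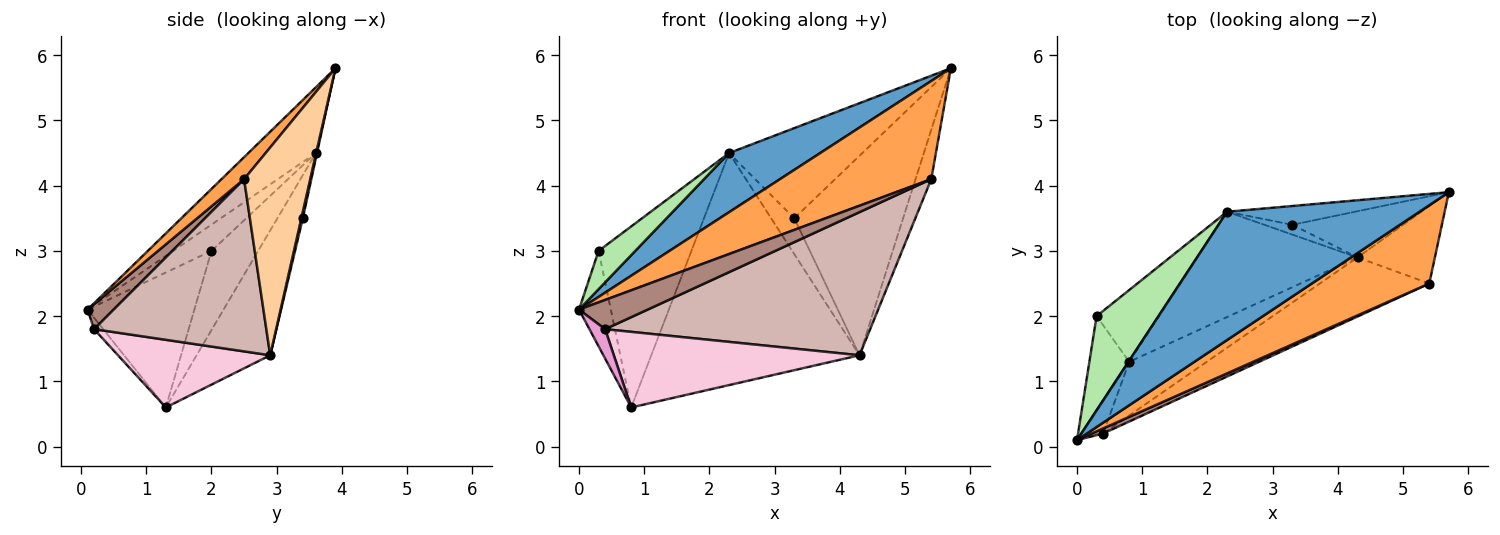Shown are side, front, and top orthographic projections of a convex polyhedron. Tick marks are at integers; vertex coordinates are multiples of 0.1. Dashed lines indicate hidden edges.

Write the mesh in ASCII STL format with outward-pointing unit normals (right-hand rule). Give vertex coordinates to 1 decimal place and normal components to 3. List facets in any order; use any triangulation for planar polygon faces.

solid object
 facet normal -0.296 -0.400 0.867
  outer loop
   vertex 2.3 3.6 4.5
   vertex 0.0 0.1 2.1
   vertex 5.7 3.9 5.8
  endloop
 endfacet
 facet normal -0.306 0.867 -0.393
  outer loop
   vertex 2.3 3.6 4.5
   vertex 4.3 2.9 1.4
   vertex 0.8 1.3 0.6
  endloop
 endfacet
 facet normal 0.116 -0.777 0.619
  outer loop
   vertex 5.4 2.5 4.1
   vertex 5.7 3.9 5.8
   vertex 0.0 0.1 2.1
  endloop
 endfacet
 facet normal 0.915 0.217 -0.340
  outer loop
   vertex 5.4 2.5 4.1
   vertex 4.3 2.9 1.4
   vertex 5.7 3.9 5.8
  endloop
 endfacet
 facet normal -0.922 0.275 -0.272
  outer loop
   vertex 0.3 2.0 3.0
   vertex 0.8 1.3 0.6
   vertex 0.0 0.1 2.1
  endloop
 endfacet
 facet normal -0.366 -0.351 0.862
  outer loop
   vertex 0.3 2.0 3.0
   vertex 0.0 0.1 2.1
   vertex 2.3 3.6 4.5
  endloop
 endfacet
 facet normal -0.423 0.842 -0.334
  outer loop
   vertex 0.3 2.0 3.0
   vertex 2.3 3.6 4.5
   vertex 0.8 1.3 0.6
  endloop
 endfacet
 facet normal 0.013 0.974 -0.226
  outer loop
   vertex 3.3 3.4 3.5
   vertex 5.7 3.9 5.8
   vertex 4.3 2.9 1.4
  endloop
 endfacet
 facet normal -0.008 0.979 -0.204
  outer loop
   vertex 3.3 3.4 3.5
   vertex 2.3 3.6 4.5
   vertex 5.7 3.9 5.8
  endloop
 endfacet
 facet normal -0.070 0.962 -0.262
  outer loop
   vertex 3.3 3.4 3.5
   vertex 4.3 2.9 1.4
   vertex 2.3 3.6 4.5
  endloop
 endfacet
 facet normal 0.351 -0.923 0.160
  outer loop
   vertex 0.4 0.2 1.8
   vertex 5.4 2.5 4.1
   vertex 0.0 0.1 2.1
  endloop
 endfacet
 facet normal 0.515 -0.792 -0.327
  outer loop
   vertex 0.4 0.2 1.8
   vertex 4.3 2.9 1.4
   vertex 5.4 2.5 4.1
  endloop
 endfacet
 facet normal -0.364 -0.623 -0.692
  outer loop
   vertex 0.4 0.2 1.8
   vertex 0.0 0.1 2.1
   vertex 0.8 1.3 0.6
  endloop
 endfacet
 facet normal 0.451 -0.728 -0.517
  outer loop
   vertex 0.4 0.2 1.8
   vertex 0.8 1.3 0.6
   vertex 4.3 2.9 1.4
  endloop
 endfacet
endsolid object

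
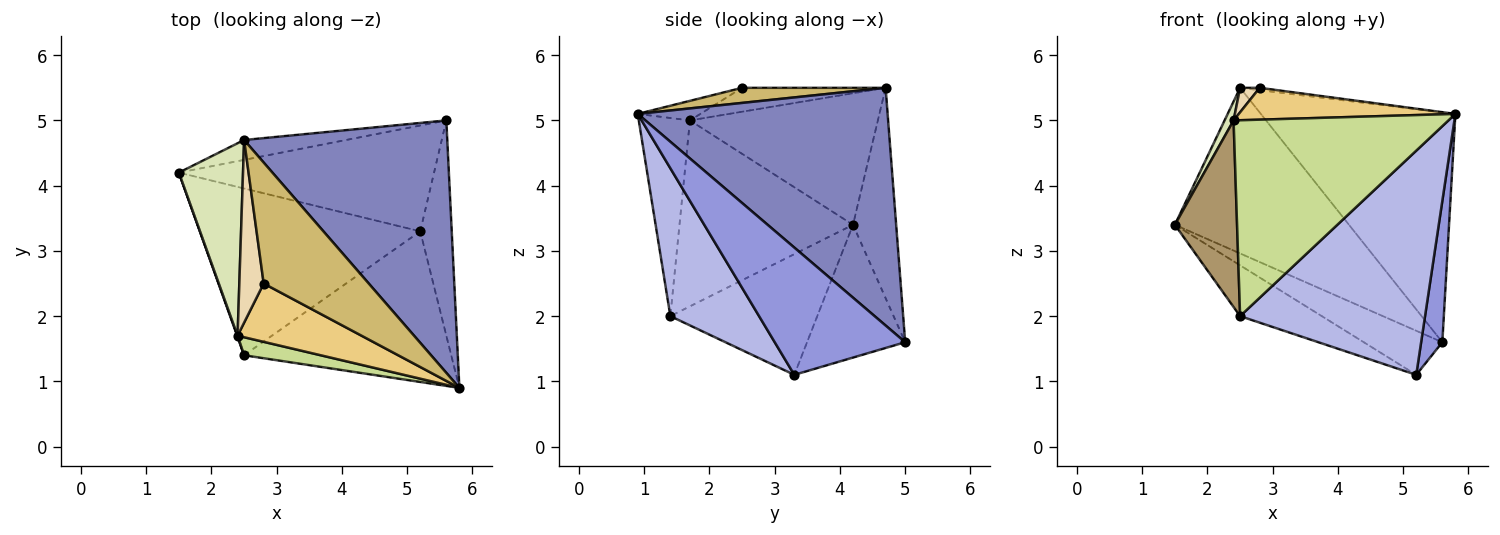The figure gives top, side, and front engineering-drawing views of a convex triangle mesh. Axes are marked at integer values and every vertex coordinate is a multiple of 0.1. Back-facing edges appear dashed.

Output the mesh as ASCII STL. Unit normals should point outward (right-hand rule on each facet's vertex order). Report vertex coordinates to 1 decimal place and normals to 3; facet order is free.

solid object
 facet normal -0.239 0.964 -0.116
  outer loop
   vertex 2.5 4.7 5.5
   vertex 5.6 5.0 1.6
   vertex 1.5 4.2 3.4
  endloop
 endfacet
 facet normal 0.654 0.509 0.559
  outer loop
   vertex 2.5 4.7 5.5
   vertex 5.8 0.9 5.1
   vertex 5.6 5.0 1.6
  endloop
 endfacet
 facet normal 0.959 -0.156 -0.237
  outer loop
   vertex 5.2 3.3 1.1
   vertex 5.6 5.0 1.6
   vertex 5.8 0.9 5.1
  endloop
 endfacet
 facet normal 0.370 -0.771 -0.518
  outer loop
   vertex 5.2 3.3 1.1
   vertex 5.8 0.9 5.1
   vertex 2.5 1.4 2.0
  endloop
 endfacet
 facet normal -0.433 0.347 -0.832
  outer loop
   vertex 5.2 3.3 1.1
   vertex 1.5 4.2 3.4
   vertex 5.6 5.0 1.6
  endloop
 endfacet
 facet normal -0.464 0.258 -0.847
  outer loop
   vertex 5.2 3.3 1.1
   vertex 2.5 1.4 2.0
   vertex 1.5 4.2 3.4
  endloop
 endfacet
 facet normal -0.231 -0.969 0.089
  outer loop
   vertex 2.4 1.7 5.0
   vertex 2.5 1.4 2.0
   vertex 5.8 0.9 5.1
  endloop
 endfacet
 facet normal -0.898 -0.043 0.438
  outer loop
   vertex 2.4 1.7 5.0
   vertex 2.5 4.7 5.5
   vertex 1.5 4.2 3.4
  endloop
 endfacet
 facet normal -0.941 -0.337 0.002
  outer loop
   vertex 2.4 1.7 5.0
   vertex 1.5 4.2 3.4
   vertex 2.5 1.4 2.0
  endloop
 endfacet
 facet normal 0.142 0.019 0.990
  outer loop
   vertex 2.8 2.5 5.5
   vertex 5.8 0.9 5.1
   vertex 2.5 4.7 5.5
  endloop
 endfacet
 facet normal -0.137 -0.475 0.869
  outer loop
   vertex 2.8 2.5 5.5
   vertex 2.4 1.7 5.0
   vertex 5.8 0.9 5.1
  endloop
 endfacet
 facet normal -0.698 -0.095 0.710
  outer loop
   vertex 2.8 2.5 5.5
   vertex 2.5 4.7 5.5
   vertex 2.4 1.7 5.0
  endloop
 endfacet
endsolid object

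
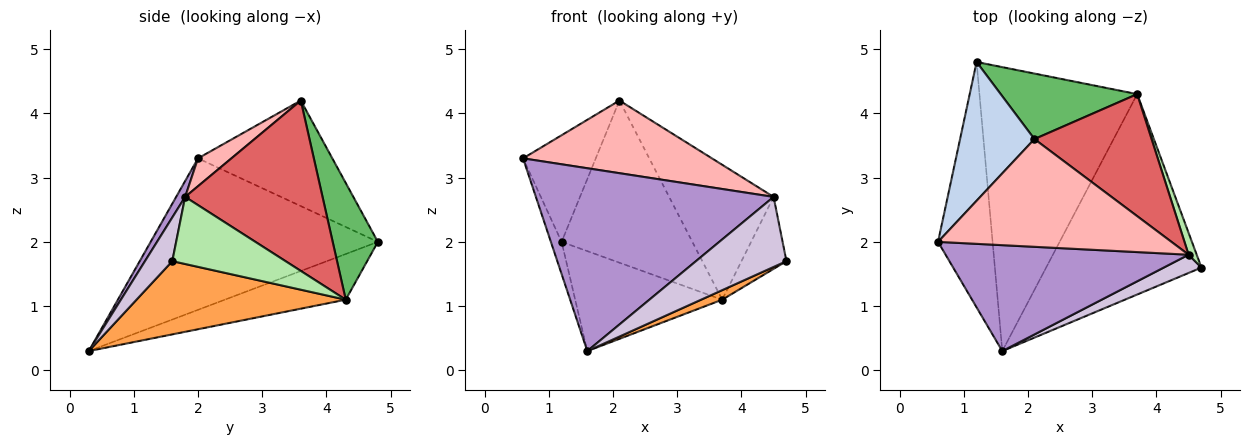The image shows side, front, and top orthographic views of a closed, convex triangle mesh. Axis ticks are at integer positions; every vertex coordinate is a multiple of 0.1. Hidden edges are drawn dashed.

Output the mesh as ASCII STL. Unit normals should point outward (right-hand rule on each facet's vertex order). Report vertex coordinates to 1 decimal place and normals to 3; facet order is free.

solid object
 facet normal -0.940 0.044 -0.338
  outer loop
   vertex 1.6 0.3 0.3
   vertex 0.6 2.0 3.3
   vertex 1.2 4.8 2.0
  endloop
 endfacet
 facet normal -0.748 0.405 0.527
  outer loop
   vertex 2.1 3.6 4.2
   vertex 1.2 4.8 2.0
   vertex 0.6 2.0 3.3
  endloop
 endfacet
 facet normal 0.426 -0.043 -0.904
  outer loop
   vertex 3.7 4.3 1.1
   vertex 4.7 1.6 1.7
   vertex 1.6 0.3 0.3
  endloop
 endfacet
 facet normal -0.264 0.320 -0.910
  outer loop
   vertex 3.7 4.3 1.1
   vertex 1.6 0.3 0.3
   vertex 1.2 4.8 2.0
  endloop
 endfacet
 facet normal 0.305 0.883 0.357
  outer loop
   vertex 3.7 4.3 1.1
   vertex 1.2 4.8 2.0
   vertex 2.1 3.6 4.2
  endloop
 endfacet
 facet normal 0.924 0.367 0.111
  outer loop
   vertex 4.5 1.8 2.7
   vertex 4.7 1.6 1.7
   vertex 3.7 4.3 1.1
  endloop
 endfacet
 facet normal 0.698 0.531 0.480
  outer loop
   vertex 4.5 1.8 2.7
   vertex 3.7 4.3 1.1
   vertex 2.1 3.6 4.2
  endloop
 endfacet
 facet normal 0.098 -0.556 0.825
  outer loop
   vertex 4.5 1.8 2.7
   vertex 2.1 3.6 4.2
   vertex 0.6 2.0 3.3
  endloop
 endfacet
 facet normal 0.033 -0.865 0.501
  outer loop
   vertex 4.5 1.8 2.7
   vertex 0.6 2.0 3.3
   vertex 1.6 0.3 0.3
  endloop
 endfacet
 facet normal 0.280 -0.929 0.242
  outer loop
   vertex 4.5 1.8 2.7
   vertex 1.6 0.3 0.3
   vertex 4.7 1.6 1.7
  endloop
 endfacet
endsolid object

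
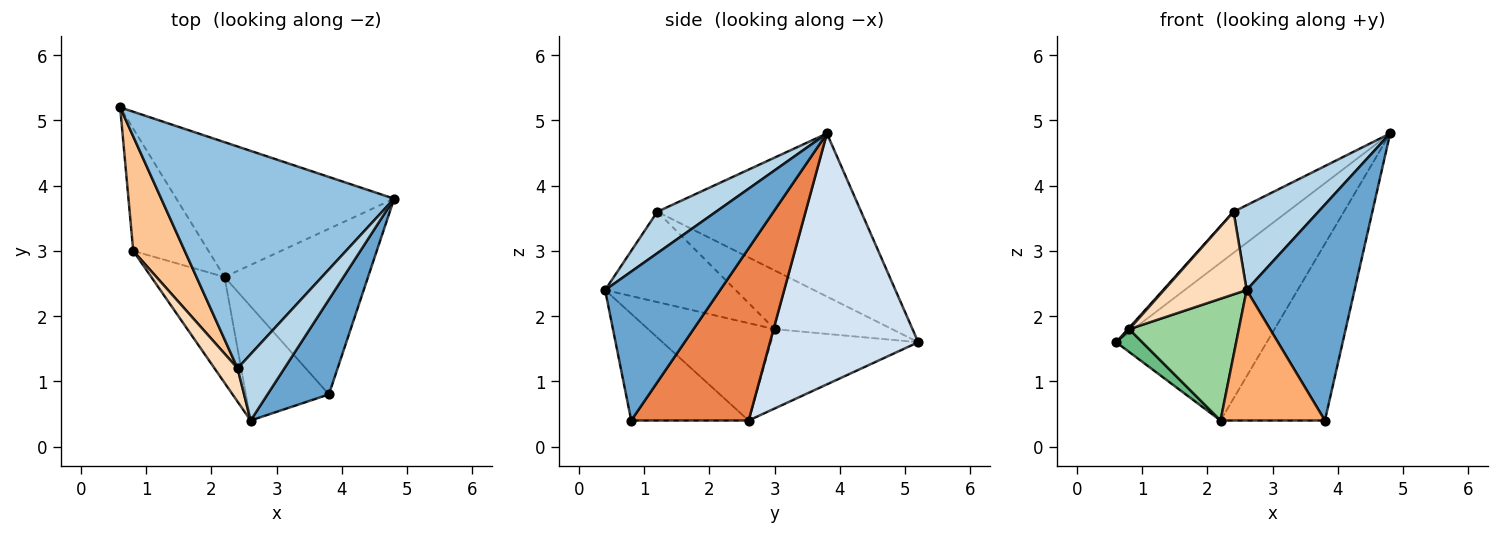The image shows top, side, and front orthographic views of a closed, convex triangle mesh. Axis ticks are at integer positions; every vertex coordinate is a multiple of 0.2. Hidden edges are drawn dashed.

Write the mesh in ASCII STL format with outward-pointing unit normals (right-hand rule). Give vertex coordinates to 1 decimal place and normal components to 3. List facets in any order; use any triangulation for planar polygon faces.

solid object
 facet normal 0.698 -0.655 0.288
  outer loop
   vertex 3.8 0.8 0.4
   vertex 4.8 3.8 4.8
   vertex 2.6 0.4 2.4
  endloop
 endfacet
 facet normal -0.567 0.150 0.810
  outer loop
   vertex 2.4 1.2 3.6
   vertex 4.8 3.8 4.8
   vertex 0.6 5.2 1.6
  endloop
 endfacet
 facet normal 0.479 -0.692 0.541
  outer loop
   vertex 2.4 1.2 3.6
   vertex 2.6 0.4 2.4
   vertex 4.8 3.8 4.8
  endloop
 endfacet
 facet normal 0.599 0.609 -0.520
  outer loop
   vertex 2.2 2.6 0.4
   vertex 0.6 5.2 1.6
   vertex 4.8 3.8 4.8
  endloop
 endfacet
 facet normal 0.634 0.564 -0.529
  outer loop
   vertex 2.2 2.6 0.4
   vertex 4.8 3.8 4.8
   vertex 3.8 0.8 0.4
  endloop
 endfacet
 facet normal -0.646 -0.574 -0.503
  outer loop
   vertex 2.2 2.6 0.4
   vertex 3.8 0.8 0.4
   vertex 2.6 0.4 2.4
  endloop
 endfacet
 facet normal -0.752 -0.008 0.660
  outer loop
   vertex 0.8 3.0 1.8
   vertex 2.4 1.2 3.6
   vertex 0.6 5.2 1.6
  endloop
 endfacet
 facet normal -0.826 -0.523 0.211
  outer loop
   vertex 0.8 3.0 1.8
   vertex 2.6 0.4 2.4
   vertex 2.4 1.2 3.6
  endloop
 endfacet
 facet normal -0.719 -0.127 -0.683
  outer loop
   vertex 0.8 3.0 1.8
   vertex 0.6 5.2 1.6
   vertex 2.2 2.6 0.4
  endloop
 endfacet
 facet normal -0.657 -0.569 -0.494
  outer loop
   vertex 0.8 3.0 1.8
   vertex 2.2 2.6 0.4
   vertex 2.6 0.4 2.4
  endloop
 endfacet
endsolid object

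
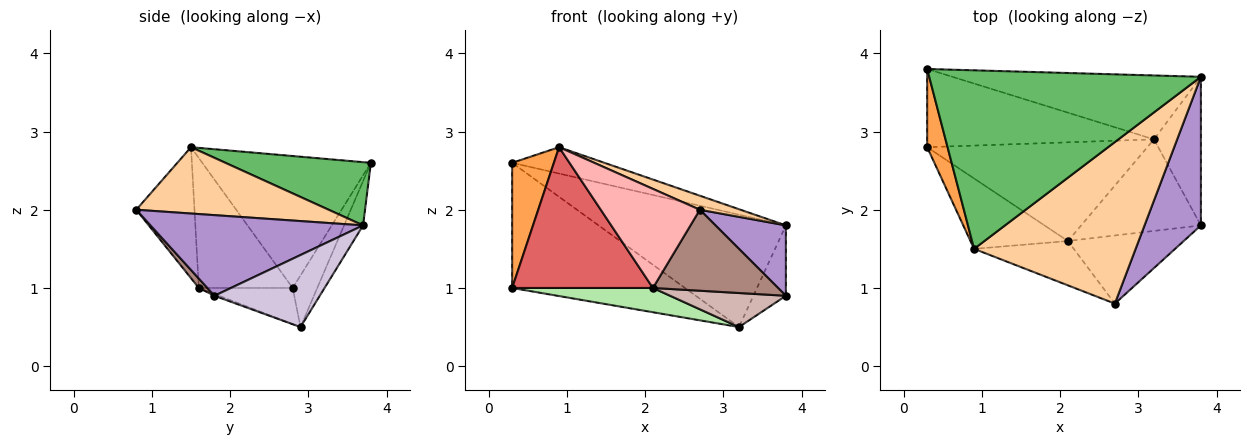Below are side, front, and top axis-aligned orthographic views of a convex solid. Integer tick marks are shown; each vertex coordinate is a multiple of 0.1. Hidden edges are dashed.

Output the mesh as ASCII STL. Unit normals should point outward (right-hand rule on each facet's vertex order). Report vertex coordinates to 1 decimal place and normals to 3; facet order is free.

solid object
 facet normal -0.120 0.842 -0.526
  outer loop
   vertex 3.2 2.9 0.5
   vertex 0.3 2.8 1.0
   vertex 0.3 3.8 2.6
  endloop
 endfacet
 facet normal -0.088 0.866 -0.492
  outer loop
   vertex 3.2 2.9 0.5
   vertex 0.3 3.8 2.6
   vertex 3.8 3.7 1.8
  endloop
 endfacet
 facet normal -0.960 -0.238 0.148
  outer loop
   vertex 0.9 1.5 2.8
   vertex 0.3 3.8 2.6
   vertex 0.3 2.8 1.0
  endloop
 endfacet
 facet normal 0.379 -0.080 0.922
  outer loop
   vertex 0.9 1.5 2.8
   vertex 2.7 0.8 2.0
   vertex 3.8 3.7 1.8
  endloop
 endfacet
 facet normal 0.224 0.142 0.964
  outer loop
   vertex 0.9 1.5 2.8
   vertex 3.8 3.7 1.8
   vertex 0.3 3.8 2.6
  endloop
 endfacet
 facet normal -0.157 -0.236 -0.959
  outer loop
   vertex 2.1 1.6 1.0
   vertex 0.3 2.8 1.0
   vertex 3.2 2.9 0.5
  endloop
 endfacet
 facet normal -0.512 -0.768 -0.384
  outer loop
   vertex 2.1 1.6 1.0
   vertex 0.9 1.5 2.8
   vertex 0.3 2.8 1.0
  endloop
 endfacet
 facet normal -0.473 -0.804 -0.360
  outer loop
   vertex 2.1 1.6 1.0
   vertex 2.7 0.8 2.0
   vertex 0.9 1.5 2.8
  endloop
 endfacet
 facet normal 0.791 -0.262 0.553
  outer loop
   vertex 3.8 1.8 0.9
   vertex 3.8 3.7 1.8
   vertex 2.7 0.8 2.0
  endloop
 endfacet
 facet normal 0.811 0.250 -0.528
  outer loop
   vertex 3.8 1.8 0.9
   vertex 3.2 2.9 0.5
   vertex 3.8 3.7 1.8
  endloop
 endfacet
 facet normal 0.052 -0.764 -0.643
  outer loop
   vertex 3.8 1.8 0.9
   vertex 2.7 0.8 2.0
   vertex 2.1 1.6 1.0
  endloop
 endfacet
 facet normal -0.014 -0.349 -0.937
  outer loop
   vertex 3.8 1.8 0.9
   vertex 2.1 1.6 1.0
   vertex 3.2 2.9 0.5
  endloop
 endfacet
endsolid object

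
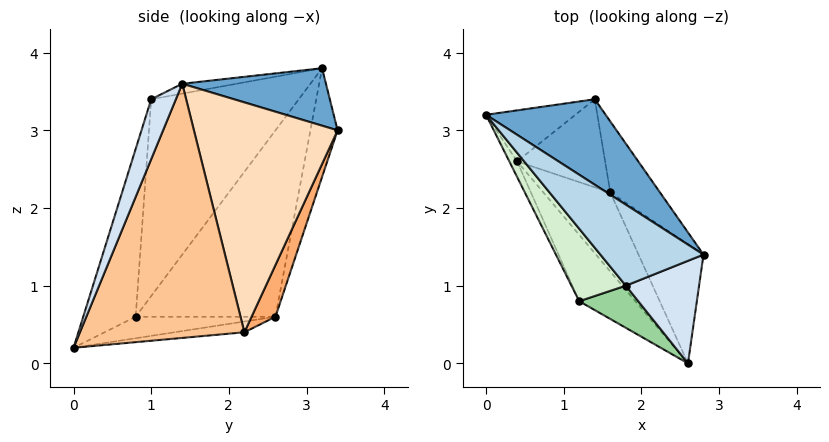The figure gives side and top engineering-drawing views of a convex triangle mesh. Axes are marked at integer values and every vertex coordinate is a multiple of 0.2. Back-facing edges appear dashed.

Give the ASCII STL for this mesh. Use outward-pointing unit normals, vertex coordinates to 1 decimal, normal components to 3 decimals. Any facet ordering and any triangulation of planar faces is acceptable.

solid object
 facet normal 0.376 0.498 0.782
  outer loop
   vertex 1.4 3.4 3.0
   vertex 0.0 3.2 3.8
   vertex 2.8 1.4 3.6
  endloop
 endfacet
 facet normal -0.254 0.944 -0.209
  outer loop
   vertex 0.4 2.6 0.6
   vertex 0.0 3.2 3.8
   vertex 1.4 3.4 3.0
  endloop
 endfacet
 facet normal -0.092 -0.251 0.964
  outer loop
   vertex 1.8 1.0 3.4
   vertex 2.8 1.4 3.6
   vertex 0.0 3.2 3.8
  endloop
 endfacet
 facet normal 0.287 -0.892 0.350
  outer loop
   vertex 1.8 1.0 3.4
   vertex 2.6 0.0 0.2
   vertex 2.8 1.4 3.6
  endloop
 endfacet
 facet normal -0.159 0.018 -0.987
  outer loop
   vertex 1.6 2.2 0.4
   vertex 2.6 0.0 0.2
   vertex 0.4 2.6 0.6
  endloop
 endfacet
 facet normal 0.231 0.890 -0.393
  outer loop
   vertex 1.6 2.2 0.4
   vertex 0.4 2.6 0.6
   vertex 1.4 3.4 3.0
  endloop
 endfacet
 facet normal 0.879 0.420 -0.225
  outer loop
   vertex 1.6 2.2 0.4
   vertex 2.8 1.4 3.6
   vertex 2.6 0.0 0.2
  endloop
 endfacet
 facet normal 0.830 0.527 -0.180
  outer loop
   vertex 1.6 2.2 0.4
   vertex 1.4 3.4 3.0
   vertex 2.8 1.4 3.6
  endloop
 endfacet
 facet normal -0.353 -0.157 -0.922
  outer loop
   vertex 1.2 0.8 0.6
   vertex 0.4 2.6 0.6
   vertex 2.6 0.0 0.2
  endloop
 endfacet
 facet normal -0.455 -0.876 0.160
  outer loop
   vertex 1.2 0.8 0.6
   vertex 2.6 0.0 0.2
   vertex 1.8 1.0 3.4
  endloop
 endfacet
 facet normal -0.913 -0.406 -0.038
  outer loop
   vertex 1.2 0.8 0.6
   vertex 0.0 3.2 3.8
   vertex 0.4 2.6 0.6
  endloop
 endfacet
 facet normal -0.739 -0.642 0.204
  outer loop
   vertex 1.2 0.8 0.6
   vertex 1.8 1.0 3.4
   vertex 0.0 3.2 3.8
  endloop
 endfacet
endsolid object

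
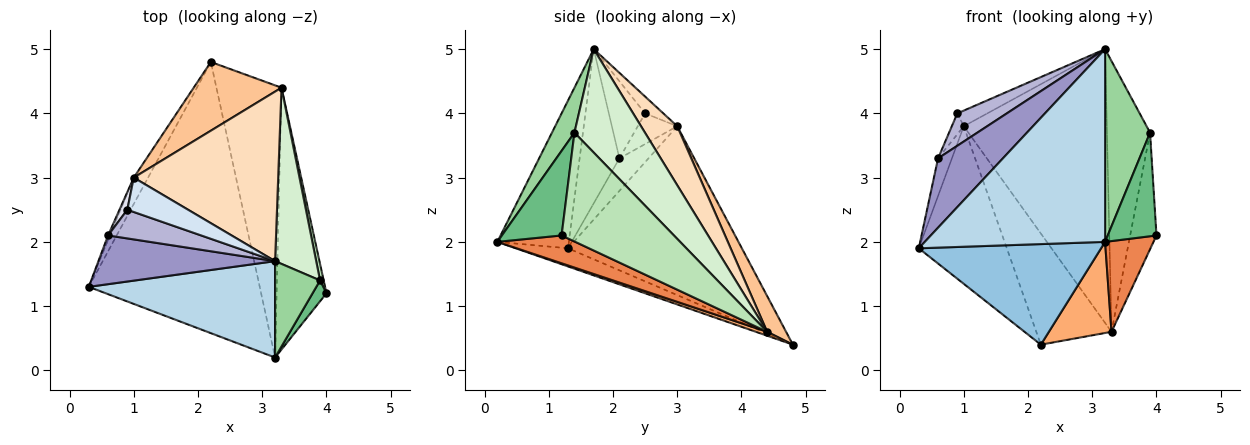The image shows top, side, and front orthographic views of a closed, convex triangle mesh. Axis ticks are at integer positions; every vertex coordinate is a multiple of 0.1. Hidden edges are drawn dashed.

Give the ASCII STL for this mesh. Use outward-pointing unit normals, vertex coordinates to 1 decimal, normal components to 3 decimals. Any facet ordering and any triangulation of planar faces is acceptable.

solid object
 facet normal -0.890 0.451 -0.075
  outer loop
   vertex 1.0 3.0 3.8
   vertex 2.2 4.8 0.4
   vertex 0.3 1.3 1.9
  endloop
 endfacet
 facet normal -0.099 -0.346 -0.933
  outer loop
   vertex 3.2 0.2 2.0
   vertex 0.3 1.3 1.9
   vertex 2.2 4.8 0.4
  endloop
 endfacet
 facet normal -0.334 -0.843 0.421
  outer loop
   vertex 3.2 0.2 2.0
   vertex 3.2 1.7 5.0
   vertex 0.3 1.3 1.9
  endloop
 endfacet
 facet normal -0.244 0.402 0.883
  outer loop
   vertex 0.9 2.5 4.0
   vertex 3.2 1.7 5.0
   vertex 1.0 3.0 3.8
  endloop
 endfacet
 facet normal 0.467 -0.290 -0.836
  outer loop
   vertex 3.3 4.4 0.6
   vertex 4.0 1.2 2.1
   vertex 3.2 0.2 2.0
  endloop
 endfacet
 facet normal 0.057 -0.317 -0.947
  outer loop
   vertex 3.3 4.4 0.6
   vertex 3.2 0.2 2.0
   vertex 2.2 4.8 0.4
  endloop
 endfacet
 facet normal 0.209 0.832 0.514
  outer loop
   vertex 3.3 4.4 0.6
   vertex 2.2 4.8 0.4
   vertex 1.0 3.0 3.8
  endloop
 endfacet
 facet normal 0.210 0.831 0.515
  outer loop
   vertex 3.3 4.4 0.6
   vertex 1.0 3.0 3.8
   vertex 3.2 1.7 5.0
  endloop
 endfacet
 facet normal 0.768 -0.627 0.126
  outer loop
   vertex 3.9 1.4 3.7
   vertex 3.2 0.2 2.0
   vertex 4.0 1.2 2.1
  endloop
 endfacet
 facet normal 0.408 -0.816 0.408
  outer loop
   vertex 3.9 1.4 3.7
   vertex 3.2 1.7 5.0
   vertex 3.2 0.2 2.0
  endloop
 endfacet
 facet normal 0.973 0.228 0.032
  outer loop
   vertex 3.9 1.4 3.7
   vertex 4.0 1.2 2.1
   vertex 3.3 4.4 0.6
  endloop
 endfacet
 facet normal 0.808 0.494 0.321
  outer loop
   vertex 3.9 1.4 3.7
   vertex 3.3 4.4 0.6
   vertex 3.2 1.7 5.0
  endloop
 endfacet
 facet normal -0.449 -0.731 0.514
  outer loop
   vertex 0.6 2.1 3.3
   vertex 0.3 1.3 1.9
   vertex 3.2 1.7 5.0
  endloop
 endfacet
 facet normal -0.481 -0.656 0.581
  outer loop
   vertex 0.6 2.1 3.3
   vertex 3.2 1.7 5.0
   vertex 0.9 2.5 4.0
  endloop
 endfacet
 facet normal -0.901 0.430 -0.052
  outer loop
   vertex 0.6 2.1 3.3
   vertex 1.0 3.0 3.8
   vertex 0.3 1.3 1.9
  endloop
 endfacet
 facet normal -0.930 0.281 0.238
  outer loop
   vertex 0.6 2.1 3.3
   vertex 0.9 2.5 4.0
   vertex 1.0 3.0 3.8
  endloop
 endfacet
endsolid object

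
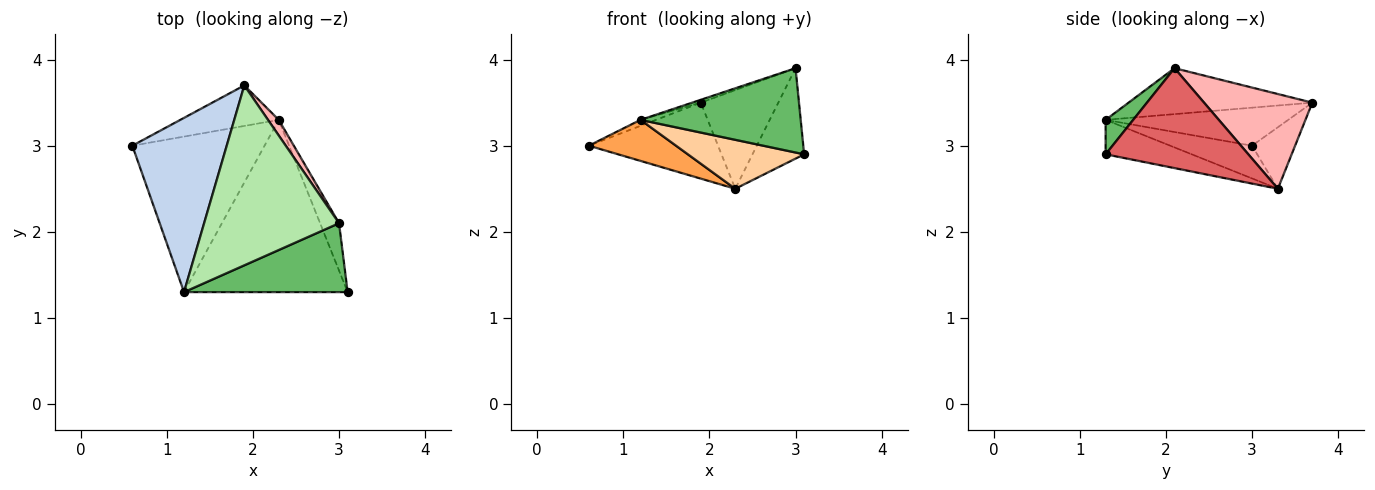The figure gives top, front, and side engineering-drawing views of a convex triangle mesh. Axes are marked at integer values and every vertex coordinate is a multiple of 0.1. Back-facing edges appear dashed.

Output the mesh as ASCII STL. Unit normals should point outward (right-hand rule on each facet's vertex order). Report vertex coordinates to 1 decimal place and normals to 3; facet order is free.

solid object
 facet normal -0.282 0.846 -0.451
  outer loop
   vertex 2.3 3.3 2.5
   vertex 0.6 3.0 3.0
   vertex 1.9 3.7 3.5
  endloop
 endfacet
 facet normal -0.374 0.032 0.927
  outer loop
   vertex 1.2 1.3 3.3
   vertex 1.9 3.7 3.5
   vertex 0.6 3.0 3.0
  endloop
 endfacet
 facet normal -0.233 -0.248 -0.940
  outer loop
   vertex 1.2 1.3 3.3
   vertex 0.6 3.0 3.0
   vertex 2.3 3.3 2.5
  endloop
 endfacet
 facet normal -0.198 -0.268 -0.943
  outer loop
   vertex 1.2 1.3 3.3
   vertex 2.3 3.3 2.5
   vertex 3.1 1.3 2.9
  endloop
 endfacet
 facet normal 0.132 -0.768 0.627
  outer loop
   vertex 3.0 2.1 3.9
   vertex 1.2 1.3 3.3
   vertex 3.1 1.3 2.9
  endloop
 endfacet
 facet normal -0.322 0.015 0.947
  outer loop
   vertex 3.0 2.1 3.9
   vertex 1.9 3.7 3.5
   vertex 1.2 1.3 3.3
  endloop
 endfacet
 facet normal 0.926 0.335 -0.176
  outer loop
   vertex 3.0 2.1 3.9
   vertex 3.1 1.3 2.9
   vertex 2.3 3.3 2.5
  endloop
 endfacet
 facet normal 0.810 0.580 0.092
  outer loop
   vertex 3.0 2.1 3.9
   vertex 2.3 3.3 2.5
   vertex 1.9 3.7 3.5
  endloop
 endfacet
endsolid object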